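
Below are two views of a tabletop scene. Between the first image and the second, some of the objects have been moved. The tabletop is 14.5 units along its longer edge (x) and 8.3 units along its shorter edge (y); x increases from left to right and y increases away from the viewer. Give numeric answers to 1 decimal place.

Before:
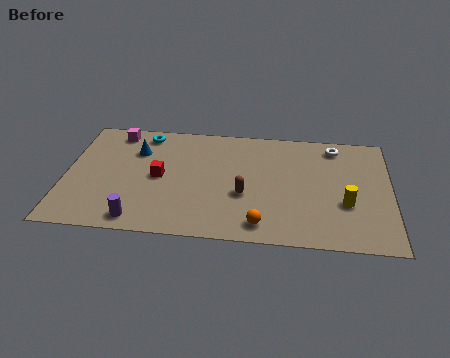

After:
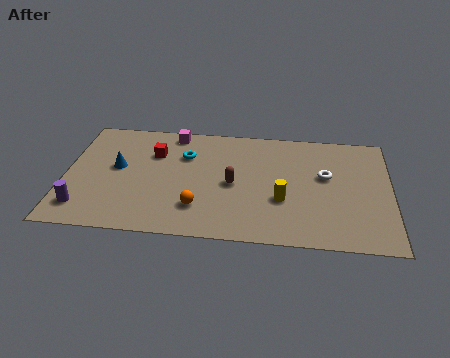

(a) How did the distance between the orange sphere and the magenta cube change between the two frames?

-3.5

Before: roughly 9.0 units apart; after: 5.5. That's 3.5 units closer together.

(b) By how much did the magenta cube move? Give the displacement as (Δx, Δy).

(2.6, 0.2)

The magenta cube was at about (2.1, 7.2) and moved to about (4.7, 7.4).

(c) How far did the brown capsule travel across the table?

0.9

The brown capsule moved from about (8.0, 3.2) to (7.5, 3.9), a distance of √(0.5² + 0.7²) ≈ 0.9.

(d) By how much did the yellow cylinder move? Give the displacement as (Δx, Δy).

(-2.8, 0.0)

From the two frames, the yellow cylinder sits at roughly (12.5, 3.0) before and (9.7, 3.0) after.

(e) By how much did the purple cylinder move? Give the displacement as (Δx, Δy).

(-2.5, 0.6)

The purple cylinder started near (3.4, 1.0) and ended near (0.9, 1.6).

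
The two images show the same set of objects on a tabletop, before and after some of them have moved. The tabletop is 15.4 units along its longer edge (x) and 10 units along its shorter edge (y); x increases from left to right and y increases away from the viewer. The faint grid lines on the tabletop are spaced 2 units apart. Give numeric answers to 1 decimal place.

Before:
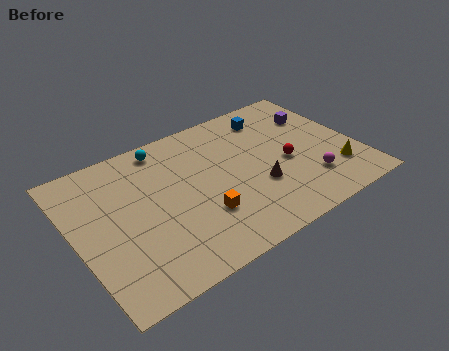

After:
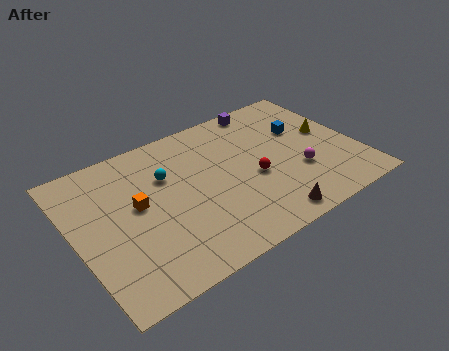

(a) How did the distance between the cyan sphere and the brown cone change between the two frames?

+0.4

Before: roughly 6.8 units apart; after: 7.2. That's 0.4 units further apart.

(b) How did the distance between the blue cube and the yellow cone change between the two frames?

-4.6

Before: roughly 6.2 units apart; after: 1.6. That's 4.6 units closer together.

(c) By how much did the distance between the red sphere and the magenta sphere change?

+0.4

They were about 2.1 units apart before and 2.5 after — 0.4 units further apart.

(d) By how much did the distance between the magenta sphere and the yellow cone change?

+1.5

The distance was about 1.5 in the first image and 3.0 in the second, so they moved 1.5 units further apart.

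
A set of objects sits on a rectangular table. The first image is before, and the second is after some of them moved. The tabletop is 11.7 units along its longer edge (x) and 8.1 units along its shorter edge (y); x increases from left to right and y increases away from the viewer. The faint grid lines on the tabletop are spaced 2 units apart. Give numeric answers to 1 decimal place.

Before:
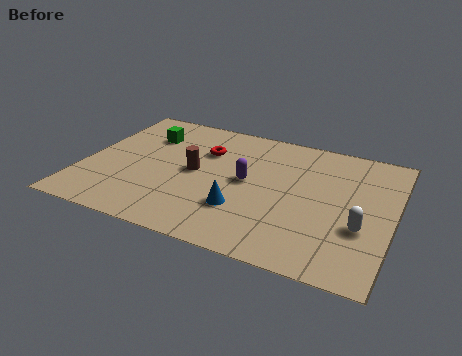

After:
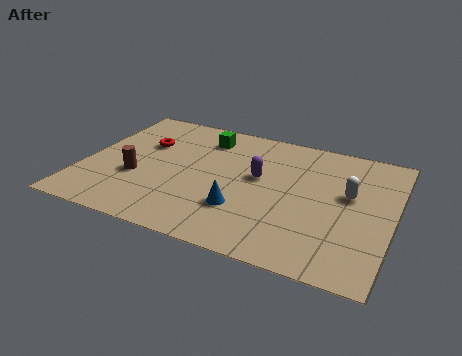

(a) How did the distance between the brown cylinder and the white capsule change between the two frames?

+1.6

Before: roughly 6.5 units apart; after: 8.1. That's 1.6 units further apart.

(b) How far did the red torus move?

2.3

The red torus was near (4.4, 5.6) before and (2.1, 5.3) after, so it travelled √(2.3² + 0.3²) ≈ 2.3 units.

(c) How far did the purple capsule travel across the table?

0.6

The purple capsule moved from about (6.2, 4.2) to (6.6, 4.6), a distance of √(0.4² + 0.4²) ≈ 0.6.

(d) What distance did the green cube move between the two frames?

2.3

The green cube moved from about (2.1, 5.9) to (4.3, 6.5), a distance of √(2.2² + 0.6²) ≈ 2.3.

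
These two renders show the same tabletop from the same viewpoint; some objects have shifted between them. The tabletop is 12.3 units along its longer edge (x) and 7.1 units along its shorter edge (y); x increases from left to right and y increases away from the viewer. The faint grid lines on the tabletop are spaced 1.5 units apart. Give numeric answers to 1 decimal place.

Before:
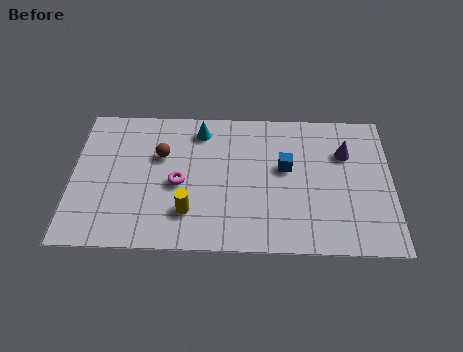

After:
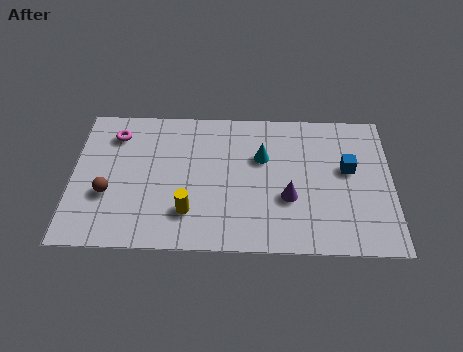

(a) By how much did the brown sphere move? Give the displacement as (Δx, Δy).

(-2.0, -2.0)

The brown sphere started near (3.4, 4.6) and ended near (1.4, 2.6).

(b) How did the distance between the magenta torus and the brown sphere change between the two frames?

+1.4

The distance was about 1.6 in the first image and 3.0 in the second, so they moved 1.4 units further apart.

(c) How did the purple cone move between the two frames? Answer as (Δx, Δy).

(-2.2, -2.3)

The purple cone started near (10.5, 4.9) and ended near (8.3, 2.6).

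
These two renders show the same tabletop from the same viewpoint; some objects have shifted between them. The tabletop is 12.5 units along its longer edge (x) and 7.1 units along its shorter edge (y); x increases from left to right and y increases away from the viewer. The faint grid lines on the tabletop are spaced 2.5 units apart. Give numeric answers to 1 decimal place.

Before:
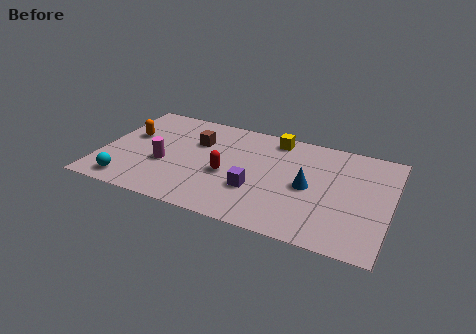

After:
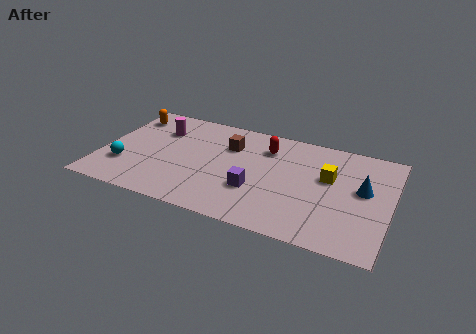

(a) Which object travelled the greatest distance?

the yellow cube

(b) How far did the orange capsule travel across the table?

1.4

From (1.1, 4.3) to (0.8, 5.7), the orange capsule covered √(0.3² + 1.4²) ≈ 1.4 units.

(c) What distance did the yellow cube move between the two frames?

3.1

The yellow cube moved from about (7.3, 6.2) to (9.8, 4.3), a distance of √(2.5² + 1.9²) ≈ 3.1.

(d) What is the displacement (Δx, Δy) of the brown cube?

(1.4, 0.2)

The brown cube was at about (4.0, 4.8) and moved to about (5.4, 5.0).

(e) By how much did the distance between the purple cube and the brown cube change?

-0.7

They were about 3.7 units apart before and 3.0 after — 0.7 units closer together.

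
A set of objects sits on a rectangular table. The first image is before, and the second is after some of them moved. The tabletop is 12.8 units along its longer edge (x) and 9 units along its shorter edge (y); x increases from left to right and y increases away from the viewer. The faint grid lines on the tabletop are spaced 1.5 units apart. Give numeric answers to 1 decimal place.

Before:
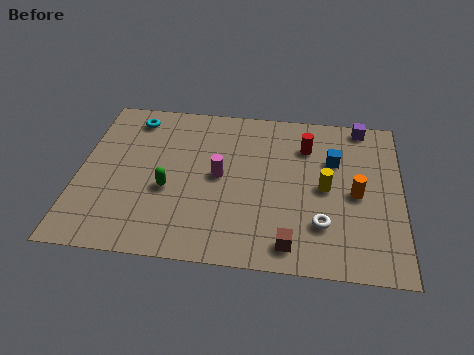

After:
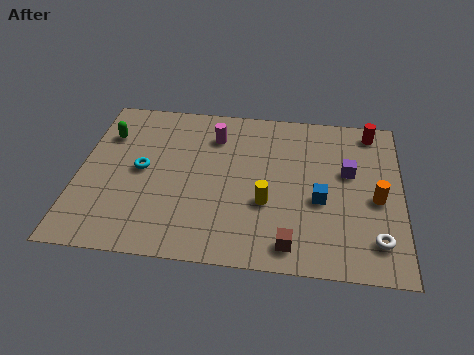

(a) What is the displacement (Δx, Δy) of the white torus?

(2.1, -0.6)

The white torus was at about (9.7, 2.4) and moved to about (11.8, 1.8).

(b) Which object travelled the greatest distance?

the green capsule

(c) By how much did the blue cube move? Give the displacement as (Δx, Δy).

(-0.5, -2.3)

The blue cube started near (10.1, 6.0) and ended near (9.6, 3.7).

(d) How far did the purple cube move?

2.8

The purple cube moved from about (11.2, 8.2) to (10.7, 5.4), a distance of √(0.5² + 2.8²) ≈ 2.8.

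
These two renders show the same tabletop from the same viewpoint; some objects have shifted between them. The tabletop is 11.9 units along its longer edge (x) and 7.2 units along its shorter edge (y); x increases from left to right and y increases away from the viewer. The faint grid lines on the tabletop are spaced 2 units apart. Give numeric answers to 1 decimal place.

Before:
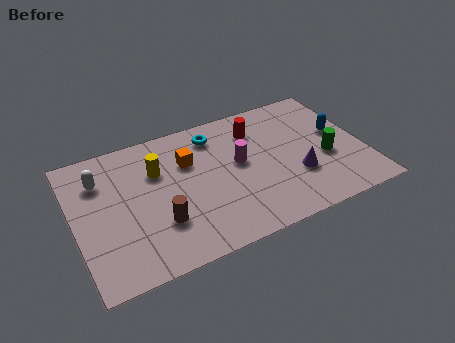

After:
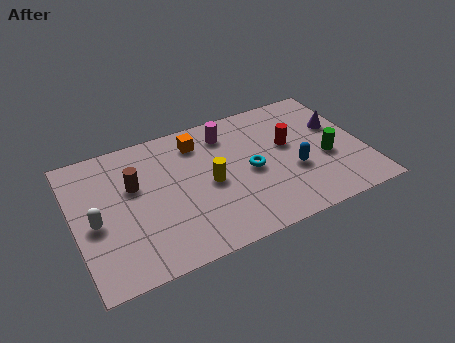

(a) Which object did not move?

the green cylinder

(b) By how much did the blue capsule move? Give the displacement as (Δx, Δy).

(-2.1, -1.4)

The blue capsule was at about (11.0, 4.1) and moved to about (8.9, 2.7).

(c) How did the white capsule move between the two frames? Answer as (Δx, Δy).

(-0.4, -2.1)

From the two frames, the white capsule sits at roughly (1.2, 5.3) before and (0.8, 3.2) after.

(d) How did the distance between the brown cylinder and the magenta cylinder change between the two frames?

+0.3

Before: roughly 3.9 units apart; after: 4.2. That's 0.3 units further apart.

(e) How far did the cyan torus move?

2.8

The cyan torus moved from about (6.0, 5.9) to (7.2, 3.4), a distance of √(1.2² + 2.5²) ≈ 2.8.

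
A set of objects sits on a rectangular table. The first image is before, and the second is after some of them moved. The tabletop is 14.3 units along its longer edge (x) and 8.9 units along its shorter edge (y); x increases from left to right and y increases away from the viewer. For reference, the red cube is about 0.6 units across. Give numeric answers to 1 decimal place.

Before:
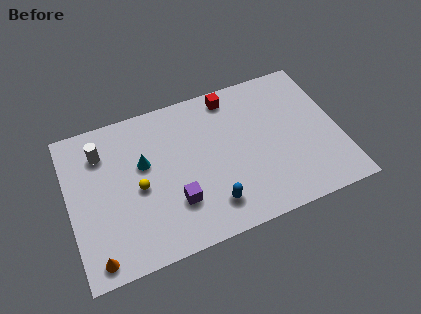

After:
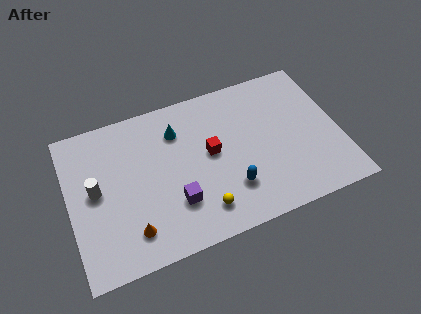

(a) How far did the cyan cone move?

2.3

From (4.0, 5.4) to (5.9, 6.7), the cyan cone covered √(1.9² + 1.3²) ≈ 2.3 units.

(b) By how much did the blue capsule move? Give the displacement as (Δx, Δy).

(1.1, 0.6)

The blue capsule started near (7.2, 1.8) and ended near (8.3, 2.4).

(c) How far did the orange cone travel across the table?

2.1

The orange cone moved from about (1.1, 1.0) to (3.0, 1.8), a distance of √(1.9² + 0.8²) ≈ 2.1.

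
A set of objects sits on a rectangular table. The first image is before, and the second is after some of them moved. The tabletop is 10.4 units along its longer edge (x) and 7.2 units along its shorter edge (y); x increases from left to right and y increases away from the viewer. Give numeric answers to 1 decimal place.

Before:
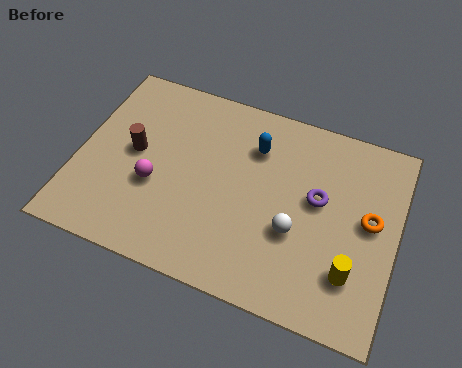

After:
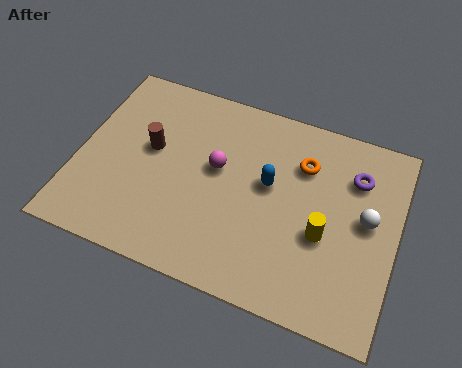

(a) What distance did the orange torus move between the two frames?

2.6

The orange torus moved from about (9.5, 3.9) to (7.2, 5.2), a distance of √(2.3² + 1.3²) ≈ 2.6.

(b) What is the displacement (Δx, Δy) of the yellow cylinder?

(-1.0, 1.0)

The yellow cylinder was at about (9.1, 1.9) and moved to about (8.1, 2.9).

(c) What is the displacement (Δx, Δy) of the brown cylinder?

(0.5, 0.3)

From the two frames, the brown cylinder sits at roughly (1.8, 3.8) before and (2.3, 4.1) after.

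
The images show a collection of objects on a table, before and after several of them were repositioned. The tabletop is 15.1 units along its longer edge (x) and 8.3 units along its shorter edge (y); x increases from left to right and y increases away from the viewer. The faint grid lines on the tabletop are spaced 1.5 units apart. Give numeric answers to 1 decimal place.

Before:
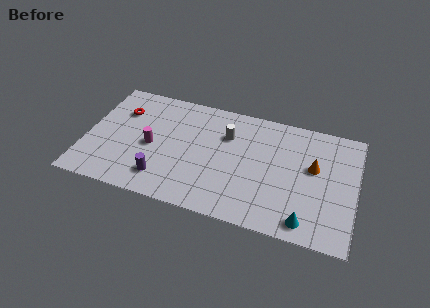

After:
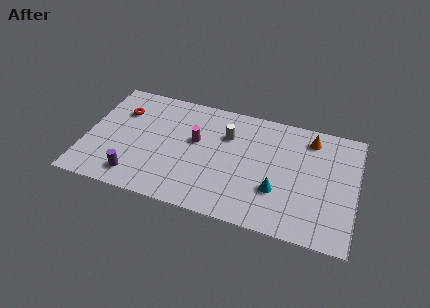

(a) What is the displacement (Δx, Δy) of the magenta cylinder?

(2.4, 1.1)

The magenta cylinder was at about (3.7, 3.8) and moved to about (6.1, 4.9).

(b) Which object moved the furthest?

the magenta cylinder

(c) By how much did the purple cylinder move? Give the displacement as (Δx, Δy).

(-1.5, -0.3)

The purple cylinder started near (4.5, 1.7) and ended near (3.0, 1.4).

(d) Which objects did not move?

the white cylinder and the red torus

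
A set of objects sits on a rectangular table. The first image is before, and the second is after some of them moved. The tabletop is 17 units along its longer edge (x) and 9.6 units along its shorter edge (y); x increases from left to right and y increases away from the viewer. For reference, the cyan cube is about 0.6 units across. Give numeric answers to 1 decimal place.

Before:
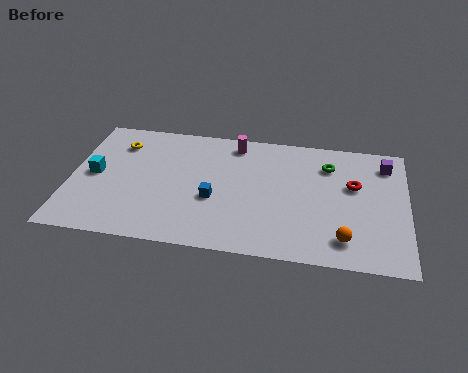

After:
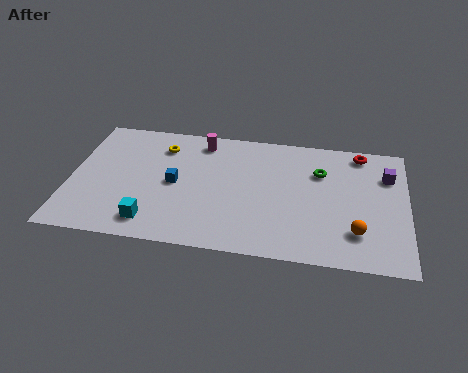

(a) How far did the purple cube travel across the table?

0.9

The purple cube moved from about (15.9, 7.8) to (16.0, 6.9), a distance of √(0.1² + 0.9²) ≈ 0.9.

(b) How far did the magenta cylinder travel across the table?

1.7

The magenta cylinder moved from about (8.2, 8.3) to (6.5, 8.2), a distance of √(1.7² + 0.1²) ≈ 1.7.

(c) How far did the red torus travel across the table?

2.6

The red torus moved from about (14.3, 5.9) to (14.6, 8.5), a distance of √(0.3² + 2.6²) ≈ 2.6.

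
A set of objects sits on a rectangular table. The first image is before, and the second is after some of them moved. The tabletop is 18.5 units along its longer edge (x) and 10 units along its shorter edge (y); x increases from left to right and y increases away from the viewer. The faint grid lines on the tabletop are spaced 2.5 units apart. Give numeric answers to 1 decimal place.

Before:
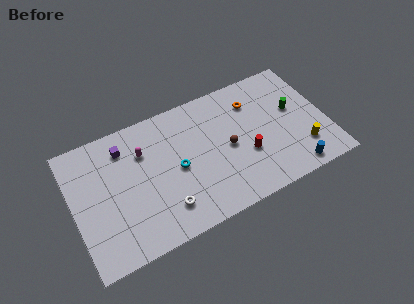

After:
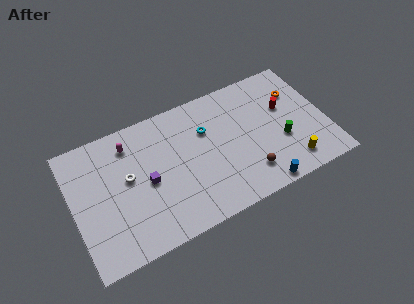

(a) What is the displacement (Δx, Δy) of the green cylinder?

(-1.2, -2.1)

The green cylinder started near (16.3, 5.8) and ended near (15.1, 3.7).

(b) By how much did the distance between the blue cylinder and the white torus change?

+0.9

The distance was about 9.4 in the first image and 10.3 in the second, so they moved 0.9 units further apart.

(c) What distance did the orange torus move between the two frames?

3.2

The orange torus moved from about (13.5, 7.6) to (16.7, 7.1), a distance of √(3.2² + 0.5²) ≈ 3.2.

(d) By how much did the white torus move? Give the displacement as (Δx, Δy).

(-2.3, 3.4)

From the two frames, the white torus sits at roughly (6.3, 2.2) before and (4.0, 5.6) after.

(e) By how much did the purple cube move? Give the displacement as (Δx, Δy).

(1.3, -3.3)

From the two frames, the purple cube sits at roughly (4.0, 8.0) before and (5.3, 4.7) after.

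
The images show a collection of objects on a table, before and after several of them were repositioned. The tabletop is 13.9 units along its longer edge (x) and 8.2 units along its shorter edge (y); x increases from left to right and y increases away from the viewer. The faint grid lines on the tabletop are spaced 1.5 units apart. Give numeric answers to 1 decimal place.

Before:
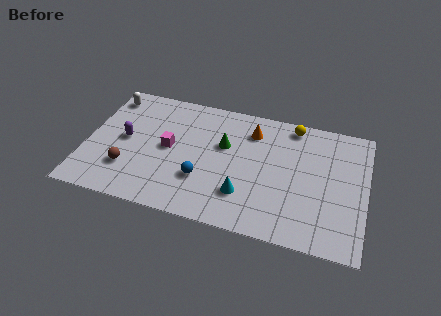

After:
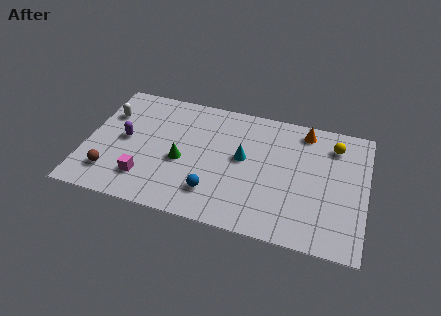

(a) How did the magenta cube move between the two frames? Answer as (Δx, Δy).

(-1.0, -2.3)

The magenta cube was at about (4.1, 4.2) and moved to about (3.1, 1.9).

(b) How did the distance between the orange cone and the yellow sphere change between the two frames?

-0.6

The distance was about 2.2 in the first image and 1.6 in the second, so they moved 0.6 units closer together.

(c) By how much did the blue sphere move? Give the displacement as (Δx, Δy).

(0.6, -0.7)

The blue sphere started near (5.9, 2.6) and ended near (6.5, 1.9).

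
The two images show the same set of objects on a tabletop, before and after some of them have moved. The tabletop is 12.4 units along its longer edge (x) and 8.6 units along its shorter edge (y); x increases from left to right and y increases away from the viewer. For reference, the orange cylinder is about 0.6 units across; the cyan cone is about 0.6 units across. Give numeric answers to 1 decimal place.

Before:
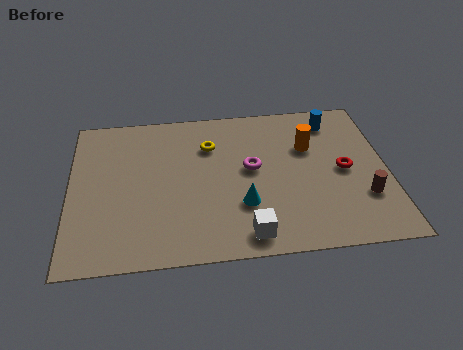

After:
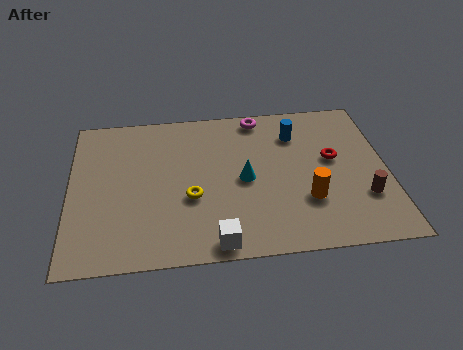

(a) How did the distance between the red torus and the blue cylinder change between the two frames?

-0.8

Before: roughly 2.9 units apart; after: 2.1. That's 0.8 units closer together.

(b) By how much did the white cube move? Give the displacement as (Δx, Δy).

(-1.2, -0.3)

From the two frames, the white cube sits at roughly (6.8, 1.1) before and (5.6, 0.8) after.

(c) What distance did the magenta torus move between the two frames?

3.0

The magenta torus moved from about (7.1, 4.7) to (7.5, 7.7), a distance of √(0.4² + 3.0²) ≈ 3.0.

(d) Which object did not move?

the brown cylinder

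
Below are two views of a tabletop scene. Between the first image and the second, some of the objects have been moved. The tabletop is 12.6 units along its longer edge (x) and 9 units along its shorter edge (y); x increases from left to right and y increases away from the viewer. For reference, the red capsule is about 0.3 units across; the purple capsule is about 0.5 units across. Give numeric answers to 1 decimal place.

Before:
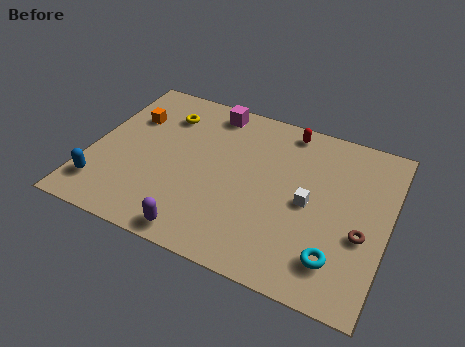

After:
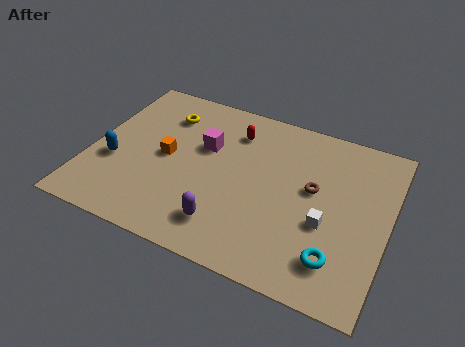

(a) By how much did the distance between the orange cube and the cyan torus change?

-2.3

The distance was about 10.2 in the first image and 7.9 in the second, so they moved 2.3 units closer together.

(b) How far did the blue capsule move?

1.6

The blue capsule moved from about (0.8, 1.8) to (1.1, 3.4), a distance of √(0.3² + 1.6²) ≈ 1.6.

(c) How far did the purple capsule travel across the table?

1.3

From (5.1, 0.9) to (6.1, 1.8), the purple capsule covered √(1.0² + 0.9²) ≈ 1.3 units.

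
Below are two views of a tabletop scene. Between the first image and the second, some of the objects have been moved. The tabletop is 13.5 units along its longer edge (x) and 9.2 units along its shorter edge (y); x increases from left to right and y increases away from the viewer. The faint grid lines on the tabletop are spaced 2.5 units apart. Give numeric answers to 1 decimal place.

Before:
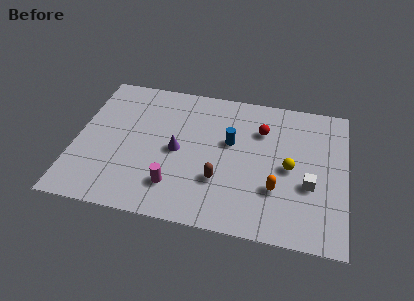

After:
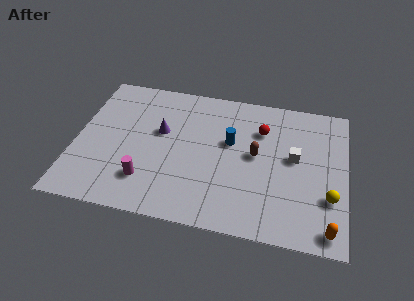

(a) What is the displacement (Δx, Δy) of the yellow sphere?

(2.0, -1.5)

The yellow sphere started near (10.7, 4.4) and ended near (12.7, 2.9).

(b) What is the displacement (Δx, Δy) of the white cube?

(-0.8, 1.6)

The white cube started near (11.7, 3.5) and ended near (10.9, 5.1).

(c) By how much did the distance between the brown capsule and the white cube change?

-2.5

Before: roughly 4.4 units apart; after: 1.9. That's 2.5 units closer together.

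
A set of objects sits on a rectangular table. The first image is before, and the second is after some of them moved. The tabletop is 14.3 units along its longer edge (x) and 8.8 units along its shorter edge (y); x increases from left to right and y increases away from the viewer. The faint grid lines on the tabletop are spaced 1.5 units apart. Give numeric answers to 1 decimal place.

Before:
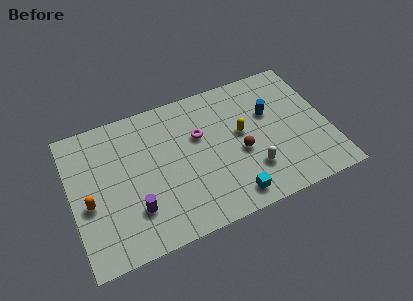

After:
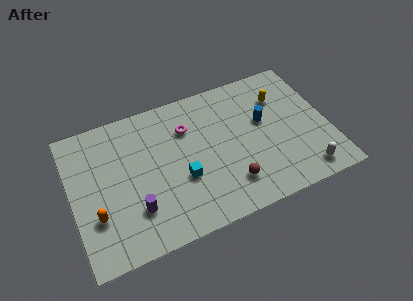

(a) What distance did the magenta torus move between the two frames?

0.9

From (7.2, 5.6) to (6.6, 6.3), the magenta torus covered √(0.6² + 0.7²) ≈ 0.9 units.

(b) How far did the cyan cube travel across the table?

3.3

From (8.5, 1.2) to (6.0, 3.3), the cyan cube covered √(2.5² + 2.1²) ≈ 3.3 units.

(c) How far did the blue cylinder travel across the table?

0.6

From (11.2, 5.6) to (10.8, 5.2), the blue cylinder covered √(0.4² + 0.4²) ≈ 0.6 units.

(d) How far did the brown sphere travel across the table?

1.9

The brown sphere moved from about (9.3, 3.7) to (8.5, 2.0), a distance of √(0.8² + 1.7²) ≈ 1.9.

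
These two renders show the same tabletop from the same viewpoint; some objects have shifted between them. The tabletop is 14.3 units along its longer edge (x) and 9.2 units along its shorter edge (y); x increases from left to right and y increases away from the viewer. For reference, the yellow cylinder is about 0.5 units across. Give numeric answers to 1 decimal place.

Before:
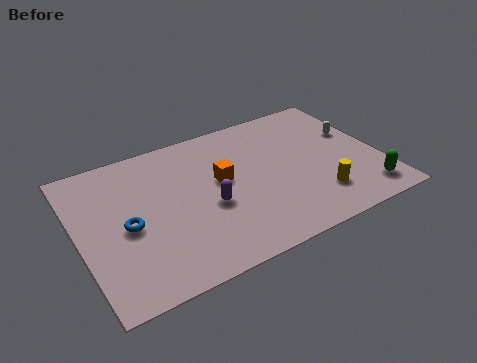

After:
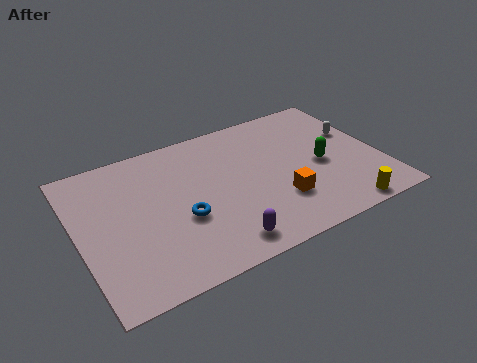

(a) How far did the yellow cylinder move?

1.7

The yellow cylinder was near (11.0, 2.2) before and (11.9, 0.8) after, so it travelled √(0.9² + 1.4²) ≈ 1.7 units.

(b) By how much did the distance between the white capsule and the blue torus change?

-2.4

The distance was about 11.3 in the first image and 8.9 in the second, so they moved 2.4 units closer together.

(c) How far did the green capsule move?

3.2

The green capsule was near (13.2, 1.5) before and (11.5, 4.2) after, so it travelled √(1.7² + 2.7²) ≈ 3.2 units.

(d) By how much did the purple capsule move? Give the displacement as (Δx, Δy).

(0.2, -2.5)

The purple capsule started near (6.0, 3.8) and ended near (6.2, 1.3).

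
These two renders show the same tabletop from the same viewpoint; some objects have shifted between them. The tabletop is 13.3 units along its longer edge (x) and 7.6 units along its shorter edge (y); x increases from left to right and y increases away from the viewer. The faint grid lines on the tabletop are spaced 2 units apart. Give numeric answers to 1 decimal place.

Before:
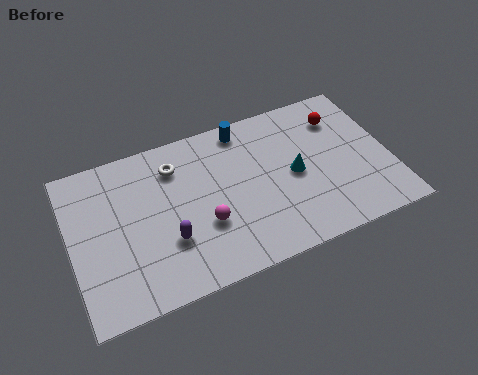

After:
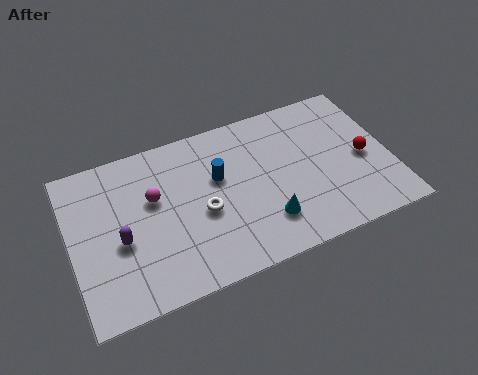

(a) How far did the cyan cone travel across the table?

2.3

The cyan cone moved from about (9.3, 3.7) to (7.9, 1.9), a distance of √(1.4² + 1.8²) ≈ 2.3.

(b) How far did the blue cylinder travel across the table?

2.4

The blue cylinder was near (7.5, 6.7) before and (6.2, 4.7) after, so it travelled √(1.3² + 2.0²) ≈ 2.4 units.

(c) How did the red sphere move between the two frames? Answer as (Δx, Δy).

(0.7, -2.3)

The red sphere was at about (11.5, 5.8) and moved to about (12.2, 3.5).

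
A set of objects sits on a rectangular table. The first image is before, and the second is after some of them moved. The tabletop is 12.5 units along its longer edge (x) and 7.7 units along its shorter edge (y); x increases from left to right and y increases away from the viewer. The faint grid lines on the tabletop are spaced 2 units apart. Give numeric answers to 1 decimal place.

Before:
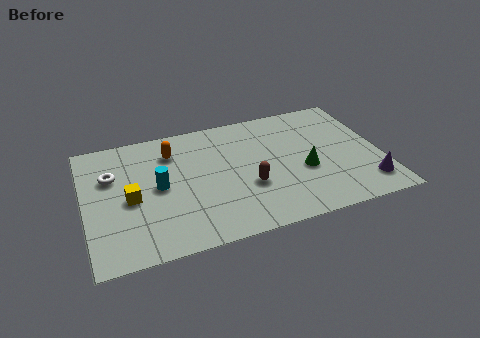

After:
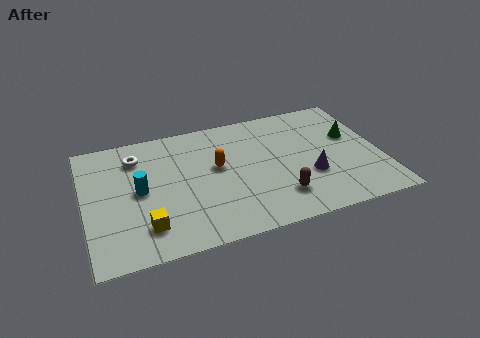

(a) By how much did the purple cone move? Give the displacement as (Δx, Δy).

(-2.3, 1.2)

From the two frames, the purple cone sits at roughly (11.7, 1.5) before and (9.4, 2.7) after.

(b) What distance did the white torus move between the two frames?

1.4

The white torus was near (1.2, 5.1) before and (2.3, 6.0) after, so it travelled √(1.1² + 0.9²) ≈ 1.4 units.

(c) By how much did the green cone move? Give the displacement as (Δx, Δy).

(2.2, 1.6)

The green cone was at about (9.2, 3.1) and moved to about (11.4, 4.7).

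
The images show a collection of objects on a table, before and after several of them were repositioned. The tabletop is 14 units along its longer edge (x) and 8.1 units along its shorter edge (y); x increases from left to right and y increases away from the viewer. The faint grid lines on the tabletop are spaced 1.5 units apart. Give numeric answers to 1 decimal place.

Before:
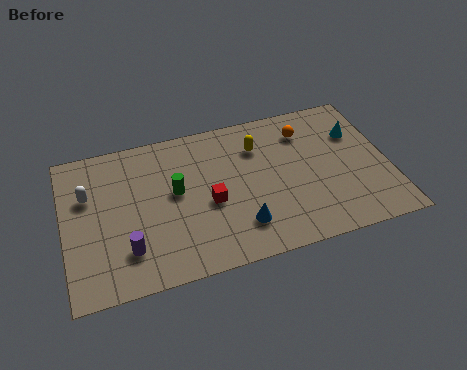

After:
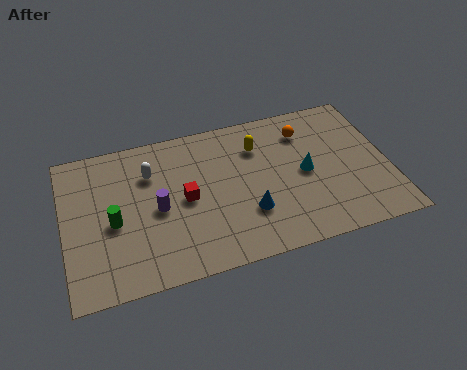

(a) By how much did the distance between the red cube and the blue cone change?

+1.0

The distance was about 2.0 in the first image and 3.0 in the second, so they moved 1.0 units further apart.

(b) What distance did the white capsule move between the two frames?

2.7

The white capsule moved from about (1.1, 5.3) to (3.8, 5.8), a distance of √(2.7² + 0.5²) ≈ 2.7.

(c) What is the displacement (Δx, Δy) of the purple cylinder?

(1.4, 1.8)

From the two frames, the purple cylinder sits at roughly (2.6, 2.0) before and (4.0, 3.8) after.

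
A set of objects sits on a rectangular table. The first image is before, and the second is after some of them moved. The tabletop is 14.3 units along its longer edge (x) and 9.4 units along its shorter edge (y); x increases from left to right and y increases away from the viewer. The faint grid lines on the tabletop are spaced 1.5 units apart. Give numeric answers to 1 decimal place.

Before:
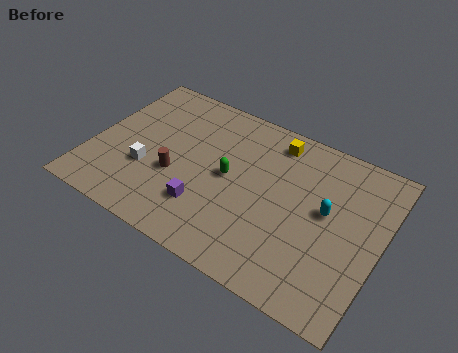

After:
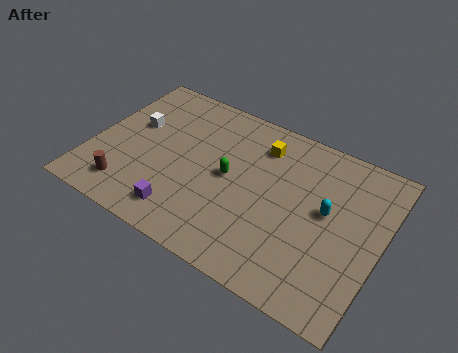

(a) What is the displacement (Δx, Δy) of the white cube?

(-1.1, 2.4)

The white cube was at about (2.9, 3.3) and moved to about (1.8, 5.7).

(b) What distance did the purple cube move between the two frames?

1.3

The purple cube was near (6.0, 2.5) before and (5.0, 1.6) after, so it travelled √(1.0² + 0.9²) ≈ 1.3 units.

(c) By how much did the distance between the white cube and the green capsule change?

+0.9

They were about 4.2 units apart before and 5.1 after — 0.9 units further apart.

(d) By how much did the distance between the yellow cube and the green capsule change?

-0.8

Before: roughly 3.7 units apart; after: 2.9. That's 0.8 units closer together.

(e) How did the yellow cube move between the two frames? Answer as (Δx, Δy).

(-0.6, -0.6)

From the two frames, the yellow cube sits at roughly (8.6, 8.0) before and (8.0, 7.4) after.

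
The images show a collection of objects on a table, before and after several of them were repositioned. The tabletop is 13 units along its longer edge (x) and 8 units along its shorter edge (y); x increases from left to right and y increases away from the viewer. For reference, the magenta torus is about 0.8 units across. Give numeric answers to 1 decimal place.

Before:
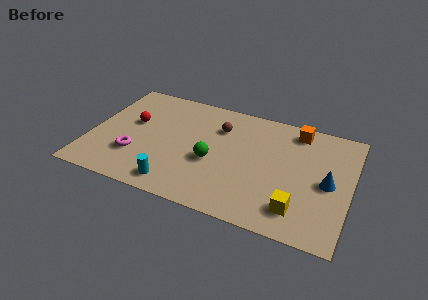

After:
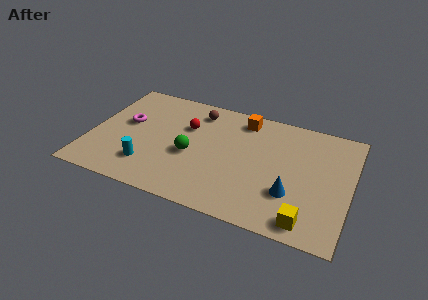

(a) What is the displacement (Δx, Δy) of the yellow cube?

(0.5, -0.6)

From the two frames, the yellow cube sits at roughly (10.6, 1.6) before and (11.1, 1.0) after.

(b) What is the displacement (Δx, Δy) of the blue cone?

(-1.7, -1.3)

The blue cone started near (11.9, 3.8) and ended near (10.2, 2.5).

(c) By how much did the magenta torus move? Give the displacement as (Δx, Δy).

(-0.7, 2.2)

The magenta torus was at about (2.4, 2.4) and moved to about (1.7, 4.6).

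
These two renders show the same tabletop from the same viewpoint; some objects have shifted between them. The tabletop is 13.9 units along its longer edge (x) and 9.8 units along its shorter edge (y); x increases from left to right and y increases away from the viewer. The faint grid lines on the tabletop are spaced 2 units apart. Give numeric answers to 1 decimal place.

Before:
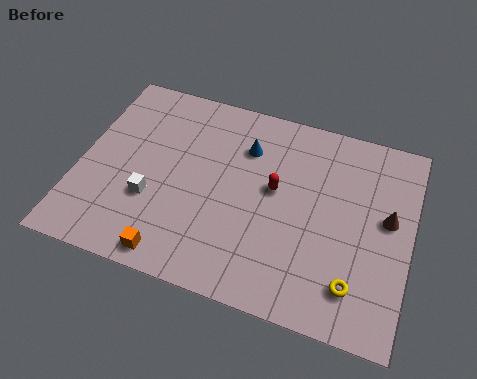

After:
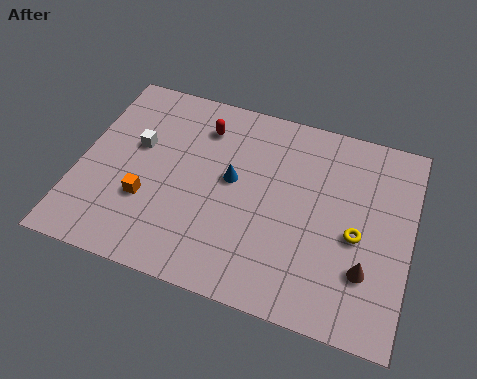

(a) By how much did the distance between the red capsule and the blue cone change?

+0.5

The distance was about 2.2 in the first image and 2.7 in the second, so they moved 0.5 units further apart.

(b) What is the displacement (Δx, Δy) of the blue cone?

(-0.4, -1.8)

The blue cone was at about (6.8, 7.2) and moved to about (6.4, 5.4).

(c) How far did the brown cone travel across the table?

2.8

The brown cone moved from about (12.9, 5.5) to (12.2, 2.8), a distance of √(0.7² + 2.7²) ≈ 2.8.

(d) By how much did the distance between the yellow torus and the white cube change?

+0.8

Before: roughly 8.7 units apart; after: 9.5. That's 0.8 units further apart.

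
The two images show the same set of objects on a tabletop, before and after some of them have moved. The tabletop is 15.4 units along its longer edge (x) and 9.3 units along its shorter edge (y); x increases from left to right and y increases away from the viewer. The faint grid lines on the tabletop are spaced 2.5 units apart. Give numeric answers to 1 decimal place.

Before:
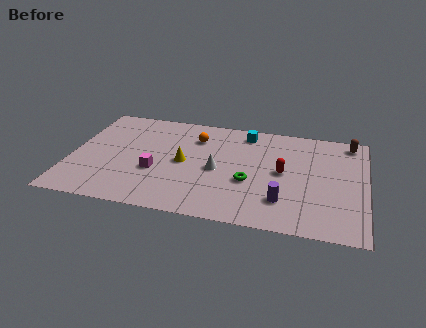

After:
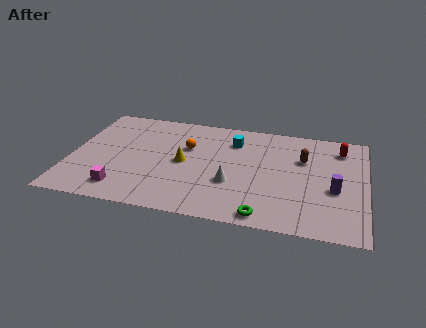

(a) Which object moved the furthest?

the red capsule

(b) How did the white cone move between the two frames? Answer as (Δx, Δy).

(0.8, -1.0)

From the two frames, the white cone sits at roughly (7.7, 4.3) before and (8.5, 3.3) after.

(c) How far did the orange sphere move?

1.1

From (6.4, 7.0) to (6.0, 6.0), the orange sphere covered √(0.4² + 1.0²) ≈ 1.1 units.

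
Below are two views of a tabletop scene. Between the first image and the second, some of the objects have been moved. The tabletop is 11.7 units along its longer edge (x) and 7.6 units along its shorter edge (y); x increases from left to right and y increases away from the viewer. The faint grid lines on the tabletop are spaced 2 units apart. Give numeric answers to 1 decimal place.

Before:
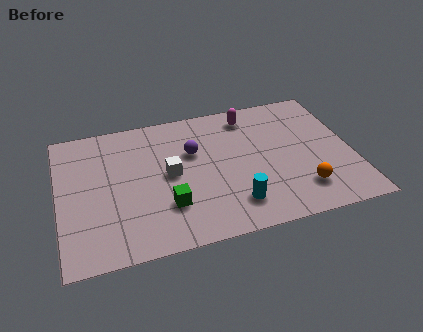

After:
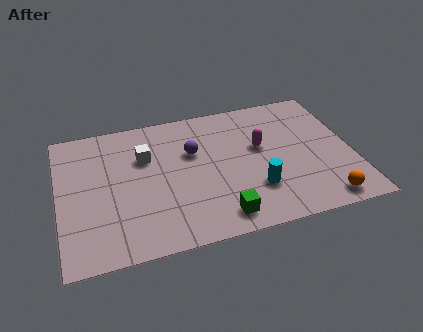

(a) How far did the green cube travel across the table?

2.3

The green cube moved from about (4.2, 2.2) to (6.2, 1.1), a distance of √(2.0² + 1.1²) ≈ 2.3.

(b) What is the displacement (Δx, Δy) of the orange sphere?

(0.8, -0.8)

The orange sphere was at about (9.5, 1.7) and moved to about (10.3, 0.9).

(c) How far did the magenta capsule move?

1.9

The magenta capsule was near (7.8, 6.4) before and (8.1, 4.5) after, so it travelled √(0.3² + 1.9²) ≈ 1.9 units.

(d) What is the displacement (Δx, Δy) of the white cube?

(-0.9, 1.2)

From the two frames, the white cube sits at roughly (4.4, 3.9) before and (3.5, 5.1) after.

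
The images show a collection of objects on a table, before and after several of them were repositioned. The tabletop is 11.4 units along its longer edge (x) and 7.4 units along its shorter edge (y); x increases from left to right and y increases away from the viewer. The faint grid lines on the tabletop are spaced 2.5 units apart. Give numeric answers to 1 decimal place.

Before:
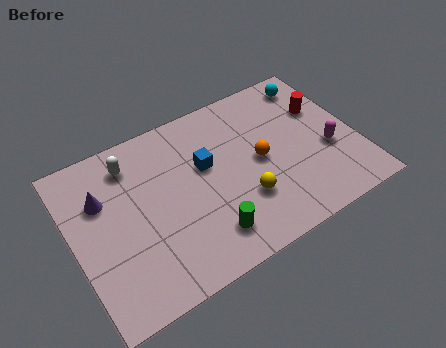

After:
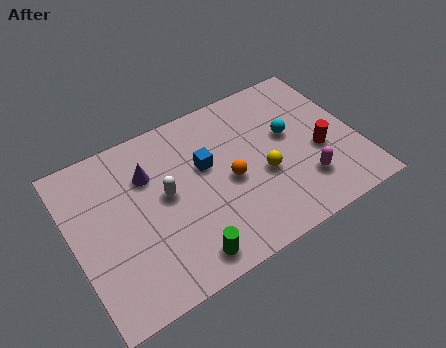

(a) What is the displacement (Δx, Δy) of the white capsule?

(1.1, -2.0)

The white capsule was at about (2.6, 6.0) and moved to about (3.7, 4.0).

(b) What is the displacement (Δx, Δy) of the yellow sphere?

(0.9, 0.7)

The yellow sphere was at about (6.6, 2.3) and moved to about (7.5, 3.0).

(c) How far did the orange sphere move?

1.3

The orange sphere was near (7.5, 3.7) before and (6.2, 3.4) after, so it travelled √(1.3² + 0.3²) ≈ 1.3 units.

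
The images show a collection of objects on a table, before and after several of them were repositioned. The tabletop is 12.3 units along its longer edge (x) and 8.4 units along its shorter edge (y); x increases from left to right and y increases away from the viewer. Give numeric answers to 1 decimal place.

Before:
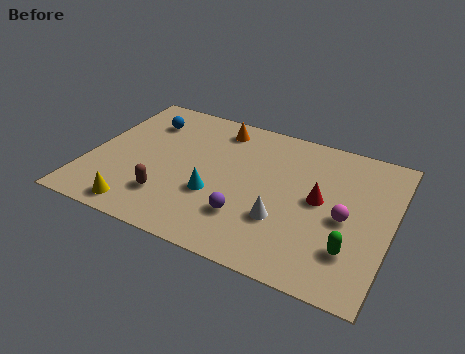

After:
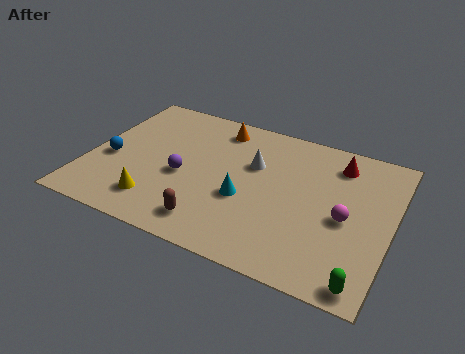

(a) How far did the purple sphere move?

3.1

The purple sphere moved from about (6.7, 2.3) to (3.9, 3.6), a distance of √(2.8² + 1.3²) ≈ 3.1.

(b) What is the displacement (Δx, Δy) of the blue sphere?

(-1.0, -2.9)

The blue sphere started near (1.9, 6.4) and ended near (0.9, 3.5).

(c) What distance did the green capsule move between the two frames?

1.5

From (10.9, 2.2) to (11.5, 0.8), the green capsule covered √(0.6² + 1.4²) ≈ 1.5 units.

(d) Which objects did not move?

the magenta sphere and the orange cone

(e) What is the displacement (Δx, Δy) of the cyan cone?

(1.2, 0.3)

The cyan cone started near (5.3, 3.0) and ended near (6.5, 3.3).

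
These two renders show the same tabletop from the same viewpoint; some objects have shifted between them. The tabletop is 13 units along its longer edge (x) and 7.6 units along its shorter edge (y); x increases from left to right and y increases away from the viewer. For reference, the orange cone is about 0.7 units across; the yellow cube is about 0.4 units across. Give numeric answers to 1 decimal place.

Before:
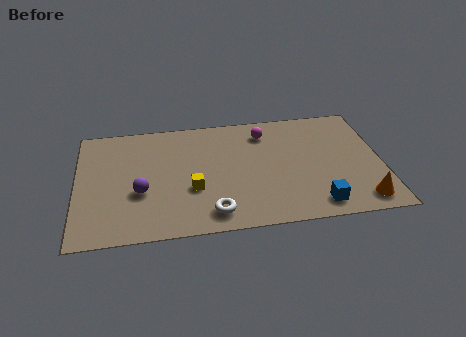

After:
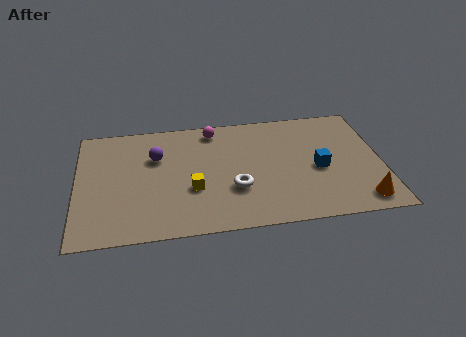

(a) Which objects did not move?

the yellow cube and the orange cone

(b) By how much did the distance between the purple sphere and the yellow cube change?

+0.5

The distance was about 2.2 in the first image and 2.7 in the second, so they moved 0.5 units further apart.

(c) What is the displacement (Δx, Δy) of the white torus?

(1.0, 1.4)

The white torus was at about (5.7, 1.2) and moved to about (6.7, 2.6).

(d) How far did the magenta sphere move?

2.3

From (8.1, 6.1) to (5.9, 6.6), the magenta sphere covered √(2.2² + 0.5²) ≈ 2.3 units.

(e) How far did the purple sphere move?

2.3

The purple sphere was near (2.7, 2.9) before and (3.4, 5.1) after, so it travelled √(0.7² + 2.2²) ≈ 2.3 units.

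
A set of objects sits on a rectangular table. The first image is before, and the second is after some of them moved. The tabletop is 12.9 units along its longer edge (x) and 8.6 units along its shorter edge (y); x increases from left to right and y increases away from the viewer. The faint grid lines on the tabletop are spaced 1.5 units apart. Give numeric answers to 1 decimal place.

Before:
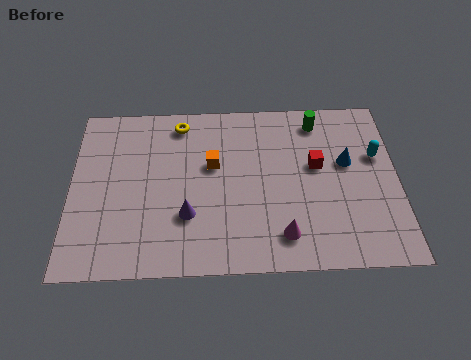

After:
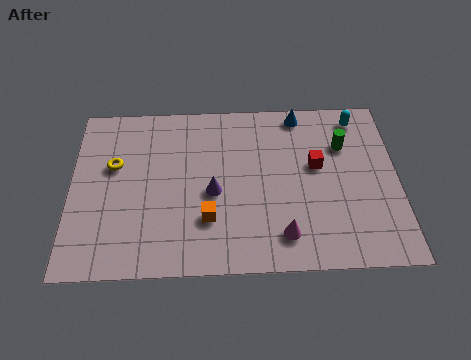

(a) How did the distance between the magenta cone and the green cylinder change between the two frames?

-0.8

The distance was about 5.9 in the first image and 5.1 in the second, so they moved 0.8 units closer together.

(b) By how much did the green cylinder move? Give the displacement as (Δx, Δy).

(1.0, -1.3)

From the two frames, the green cylinder sits at roughly (9.8, 7.3) before and (10.8, 6.0) after.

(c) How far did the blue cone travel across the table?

3.2

From (10.9, 5.1) to (9.1, 7.7), the blue cone covered √(1.8² + 2.6²) ≈ 3.2 units.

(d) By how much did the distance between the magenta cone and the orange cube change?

-1.5

They were about 4.5 units apart before and 3.0 after — 1.5 units closer together.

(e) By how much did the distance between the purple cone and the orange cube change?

-1.4

The distance was about 2.7 in the first image and 1.3 in the second, so they moved 1.4 units closer together.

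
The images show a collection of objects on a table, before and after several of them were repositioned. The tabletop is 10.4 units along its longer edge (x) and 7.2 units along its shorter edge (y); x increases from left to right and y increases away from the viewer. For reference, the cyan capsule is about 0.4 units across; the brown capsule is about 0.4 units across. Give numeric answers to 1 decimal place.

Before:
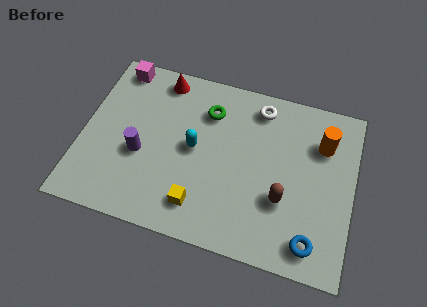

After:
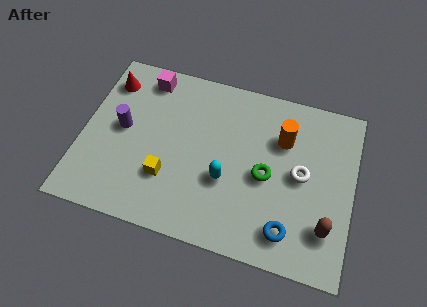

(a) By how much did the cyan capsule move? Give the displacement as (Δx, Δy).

(1.3, -1.0)

The cyan capsule started near (4.3, 3.7) and ended near (5.6, 2.7).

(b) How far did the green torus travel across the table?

3.2

The green torus was near (4.7, 5.4) before and (7.1, 3.3) after, so it travelled √(2.4² + 2.1²) ≈ 3.2 units.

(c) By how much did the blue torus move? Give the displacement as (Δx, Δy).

(-0.9, 0.2)

The blue torus was at about (9.0, 1.1) and moved to about (8.1, 1.3).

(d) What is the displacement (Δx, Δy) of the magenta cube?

(1.1, -0.2)

The magenta cube was at about (1.1, 6.4) and moved to about (2.2, 6.2).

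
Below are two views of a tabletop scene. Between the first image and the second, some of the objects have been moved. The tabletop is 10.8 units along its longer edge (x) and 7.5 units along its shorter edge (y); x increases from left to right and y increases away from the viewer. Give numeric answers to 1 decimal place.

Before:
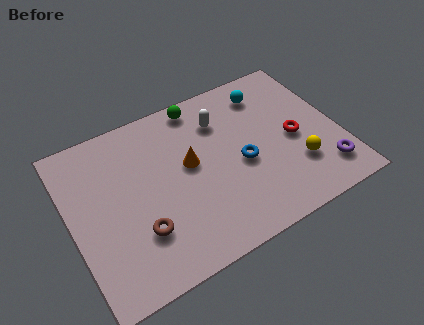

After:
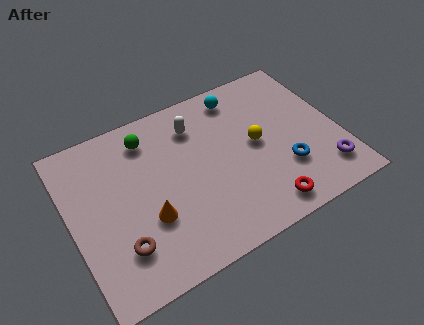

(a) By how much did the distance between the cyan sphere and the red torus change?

+2.7

Before: roughly 2.7 units apart; after: 5.4. That's 2.7 units further apart.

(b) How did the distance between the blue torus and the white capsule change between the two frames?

+2.3

The distance was about 2.4 in the first image and 4.7 in the second, so they moved 2.3 units further apart.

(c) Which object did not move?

the purple torus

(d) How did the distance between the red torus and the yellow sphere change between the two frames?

+1.6

They were about 1.3 units apart before and 2.9 after — 1.6 units further apart.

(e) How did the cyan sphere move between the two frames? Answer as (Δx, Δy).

(-1.1, 0.3)

The cyan sphere was at about (8.3, 6.1) and moved to about (7.2, 6.4).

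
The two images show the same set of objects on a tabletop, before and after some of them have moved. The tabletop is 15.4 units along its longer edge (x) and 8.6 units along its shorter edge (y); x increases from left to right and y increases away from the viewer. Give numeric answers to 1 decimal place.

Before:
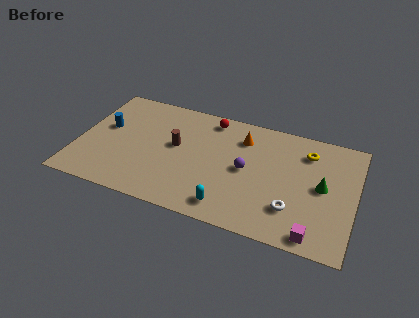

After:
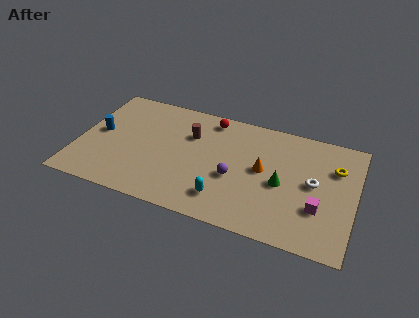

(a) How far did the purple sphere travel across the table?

1.0

The purple sphere moved from about (9.4, 4.3) to (8.8, 3.5), a distance of √(0.6² + 0.8²) ≈ 1.0.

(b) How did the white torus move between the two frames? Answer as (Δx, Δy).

(1.0, 2.2)

The white torus was at about (12.1, 2.3) and moved to about (13.1, 4.5).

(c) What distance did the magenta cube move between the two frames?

1.9

From (13.4, 0.9) to (13.5, 2.8), the magenta cube covered √(0.1² + 1.9²) ≈ 1.9 units.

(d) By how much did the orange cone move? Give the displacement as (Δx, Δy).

(1.3, -2.0)

The orange cone was at about (9.0, 6.6) and moved to about (10.3, 4.6).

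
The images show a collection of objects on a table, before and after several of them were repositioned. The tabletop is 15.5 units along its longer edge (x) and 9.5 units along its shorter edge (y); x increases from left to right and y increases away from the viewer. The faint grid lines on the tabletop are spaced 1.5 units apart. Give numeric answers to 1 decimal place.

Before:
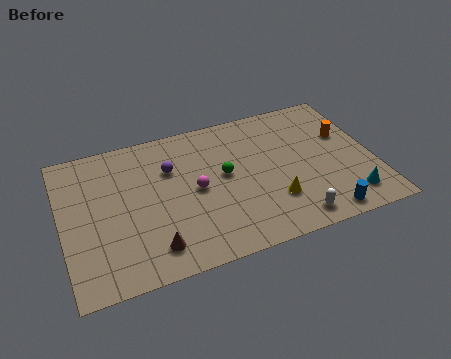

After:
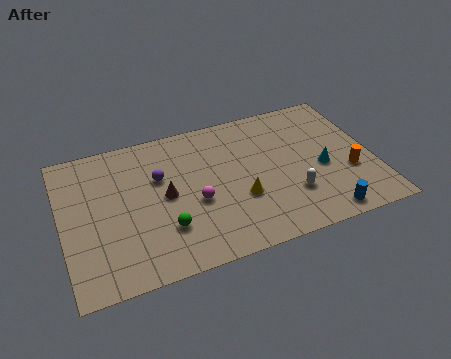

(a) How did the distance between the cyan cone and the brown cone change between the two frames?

-2.0

Before: roughly 9.8 units apart; after: 7.8. That's 2.0 units closer together.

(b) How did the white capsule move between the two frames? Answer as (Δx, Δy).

(0.1, 1.6)

The white capsule started near (11.1, 1.2) and ended near (11.2, 2.8).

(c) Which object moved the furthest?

the green sphere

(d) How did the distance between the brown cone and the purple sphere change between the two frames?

-3.7

They were about 5.0 units apart before and 1.3 after — 3.7 units closer together.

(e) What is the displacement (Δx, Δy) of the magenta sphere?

(-0.1, -0.8)

The magenta sphere was at about (6.6, 4.7) and moved to about (6.5, 3.9).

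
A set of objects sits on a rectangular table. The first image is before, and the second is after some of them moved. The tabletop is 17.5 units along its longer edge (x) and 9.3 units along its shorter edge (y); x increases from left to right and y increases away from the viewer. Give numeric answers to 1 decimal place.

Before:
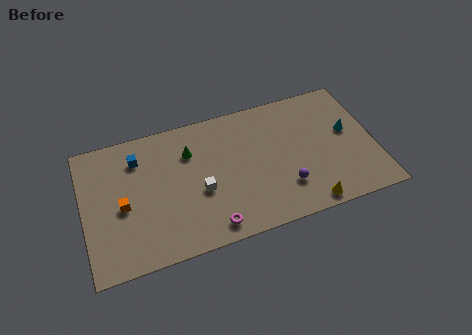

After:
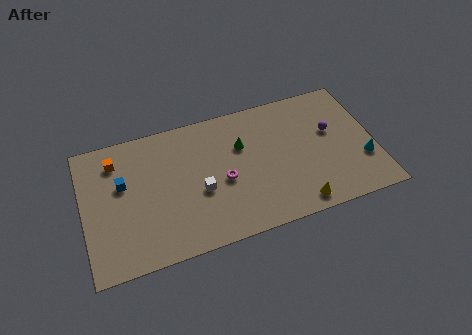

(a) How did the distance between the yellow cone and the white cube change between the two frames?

-0.6

They were about 6.8 units apart before and 6.2 after — 0.6 units closer together.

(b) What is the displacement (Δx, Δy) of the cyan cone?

(0.7, -2.3)

From the two frames, the cyan cone sits at roughly (16.0, 5.3) before and (16.7, 3.0) after.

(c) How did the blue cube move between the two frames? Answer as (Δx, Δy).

(-1.0, -1.5)

The blue cube was at about (3.4, 7.2) and moved to about (2.4, 5.7).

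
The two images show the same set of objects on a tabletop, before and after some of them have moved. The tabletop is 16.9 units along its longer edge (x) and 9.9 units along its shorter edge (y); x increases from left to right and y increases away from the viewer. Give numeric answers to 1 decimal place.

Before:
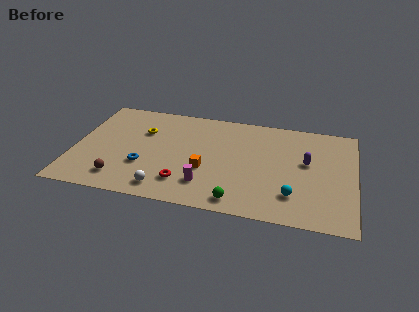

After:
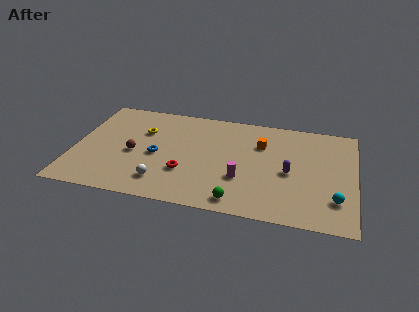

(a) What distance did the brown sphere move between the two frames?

2.7

The brown sphere moved from about (3.0, 1.8) to (3.6, 4.4), a distance of √(0.6² + 2.6²) ≈ 2.7.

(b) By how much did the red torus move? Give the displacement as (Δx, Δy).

(0.0, 1.0)

The red torus started near (6.8, 2.2) and ended near (6.8, 3.2).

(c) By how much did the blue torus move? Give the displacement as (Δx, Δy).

(0.7, 1.2)

The blue torus was at about (4.3, 3.3) and moved to about (5.0, 4.5).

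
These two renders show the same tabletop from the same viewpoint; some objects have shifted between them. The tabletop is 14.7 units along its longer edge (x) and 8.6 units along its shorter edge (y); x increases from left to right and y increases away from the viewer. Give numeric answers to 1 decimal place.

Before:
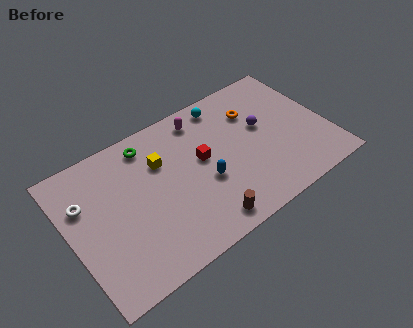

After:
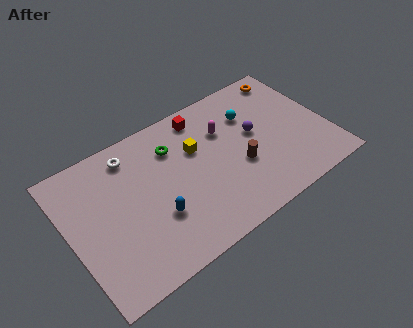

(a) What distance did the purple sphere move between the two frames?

0.5

From (11.2, 5.0) to (10.7, 4.8), the purple sphere covered √(0.5² + 0.2²) ≈ 0.5 units.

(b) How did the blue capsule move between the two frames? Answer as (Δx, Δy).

(-2.9, -0.5)

From the two frames, the blue capsule sits at roughly (7.5, 3.4) before and (4.6, 2.9) after.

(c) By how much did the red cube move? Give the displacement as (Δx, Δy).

(0.5, 2.6)

The red cube started near (7.6, 4.8) and ended near (8.1, 7.4).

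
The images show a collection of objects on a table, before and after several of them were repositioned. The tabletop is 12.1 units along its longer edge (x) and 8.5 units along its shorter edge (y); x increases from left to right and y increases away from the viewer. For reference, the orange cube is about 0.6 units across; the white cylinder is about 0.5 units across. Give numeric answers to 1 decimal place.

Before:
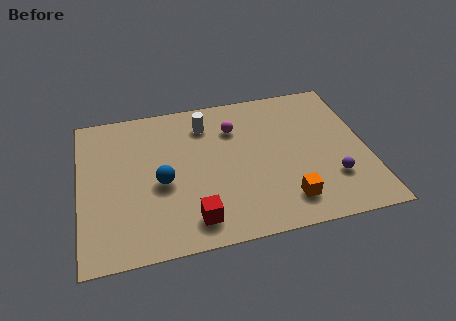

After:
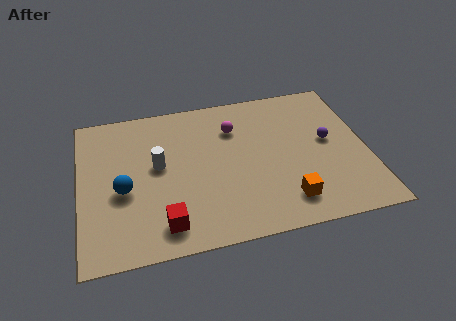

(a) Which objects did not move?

the orange cube and the magenta sphere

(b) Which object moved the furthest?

the white cylinder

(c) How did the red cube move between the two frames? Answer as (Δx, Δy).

(-1.2, 0.0)

From the two frames, the red cube sits at roughly (4.6, 1.4) before and (3.4, 1.4) after.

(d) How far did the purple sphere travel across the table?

2.2

From (10.5, 2.4) to (10.5, 4.6), the purple sphere covered √(0.0² + 2.2²) ≈ 2.2 units.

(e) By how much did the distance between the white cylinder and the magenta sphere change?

+2.3

Before: roughly 1.3 units apart; after: 3.6. That's 2.3 units further apart.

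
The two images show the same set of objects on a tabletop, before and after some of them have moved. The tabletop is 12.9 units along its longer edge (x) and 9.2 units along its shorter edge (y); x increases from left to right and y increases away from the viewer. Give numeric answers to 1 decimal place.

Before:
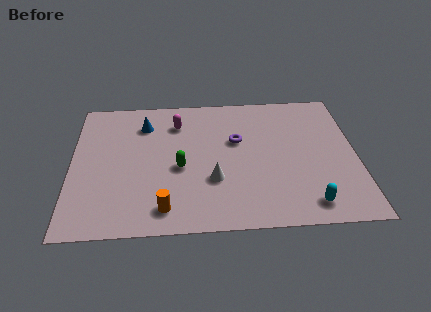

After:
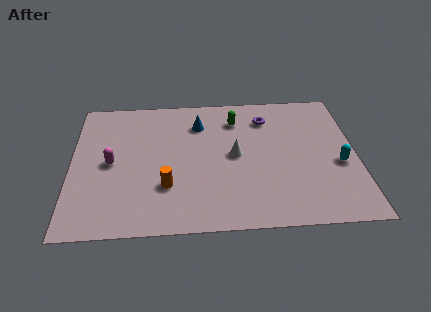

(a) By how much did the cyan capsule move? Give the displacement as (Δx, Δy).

(1.5, 2.5)

From the two frames, the cyan capsule sits at roughly (10.6, 1.3) before and (12.1, 3.8) after.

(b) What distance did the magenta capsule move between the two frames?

4.0

From (4.8, 7.1) to (1.8, 4.5), the magenta capsule covered √(3.0² + 2.6²) ≈ 4.0 units.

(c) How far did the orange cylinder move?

1.4

From (4.2, 1.4) to (4.3, 2.8), the orange cylinder covered √(0.1² + 1.4²) ≈ 1.4 units.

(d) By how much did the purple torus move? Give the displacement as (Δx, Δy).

(1.4, 1.5)

The purple torus started near (7.5, 5.7) and ended near (8.9, 7.2).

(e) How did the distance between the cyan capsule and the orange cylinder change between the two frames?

+1.5

They were about 6.4 units apart before and 7.9 after — 1.5 units further apart.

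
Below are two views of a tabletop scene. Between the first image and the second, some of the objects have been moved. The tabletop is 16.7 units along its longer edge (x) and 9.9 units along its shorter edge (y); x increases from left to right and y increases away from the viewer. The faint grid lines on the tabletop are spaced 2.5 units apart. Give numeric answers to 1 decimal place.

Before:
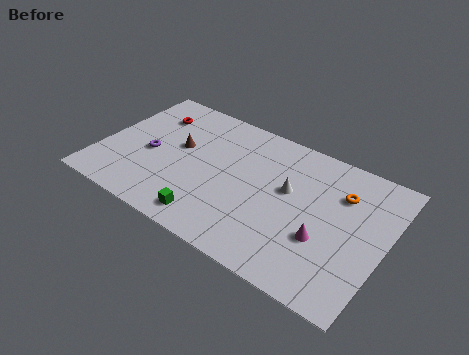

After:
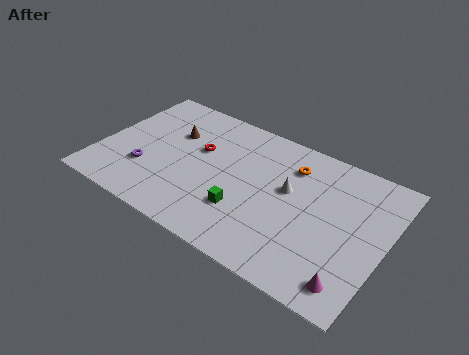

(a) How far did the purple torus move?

1.3

The purple torus was near (2.9, 4.4) before and (2.9, 3.1) after, so it travelled √(0.0² + 1.3²) ≈ 1.3 units.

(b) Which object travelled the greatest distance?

the red torus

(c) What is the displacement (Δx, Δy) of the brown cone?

(-0.5, 0.9)

From the two frames, the brown cone sits at roughly (4.4, 5.7) before and (3.9, 6.6) after.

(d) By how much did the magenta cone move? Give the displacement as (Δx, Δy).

(1.9, -2.0)

From the two frames, the magenta cone sits at roughly (13.4, 3.5) before and (15.3, 1.5) after.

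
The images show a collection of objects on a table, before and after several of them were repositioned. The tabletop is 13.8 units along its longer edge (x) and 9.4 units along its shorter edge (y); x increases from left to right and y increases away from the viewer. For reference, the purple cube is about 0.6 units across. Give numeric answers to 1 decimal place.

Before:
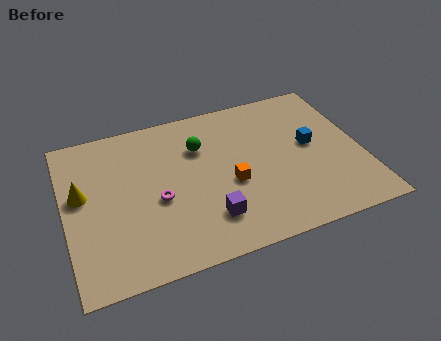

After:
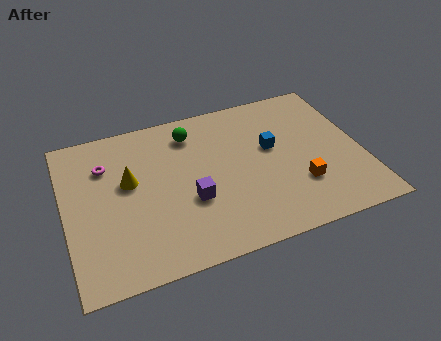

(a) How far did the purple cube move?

1.5

The purple cube was near (6.4, 2.2) before and (5.7, 3.5) after, so it travelled √(0.7² + 1.3²) ≈ 1.5 units.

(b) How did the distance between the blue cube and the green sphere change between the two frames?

-1.1

They were about 5.3 units apart before and 4.2 after — 1.1 units closer together.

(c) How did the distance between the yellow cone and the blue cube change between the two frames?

-4.0

The distance was about 10.7 in the first image and 6.7 in the second, so they moved 4.0 units closer together.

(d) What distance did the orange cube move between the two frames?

3.3

The orange cube moved from about (7.6, 3.9) to (10.7, 2.8), a distance of √(3.1² + 1.1²) ≈ 3.3.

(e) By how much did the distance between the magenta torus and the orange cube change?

+6.2

The distance was about 3.4 in the first image and 9.6 in the second, so they moved 6.2 units further apart.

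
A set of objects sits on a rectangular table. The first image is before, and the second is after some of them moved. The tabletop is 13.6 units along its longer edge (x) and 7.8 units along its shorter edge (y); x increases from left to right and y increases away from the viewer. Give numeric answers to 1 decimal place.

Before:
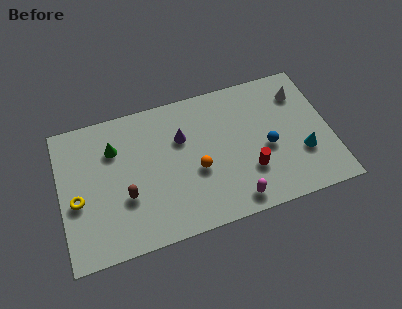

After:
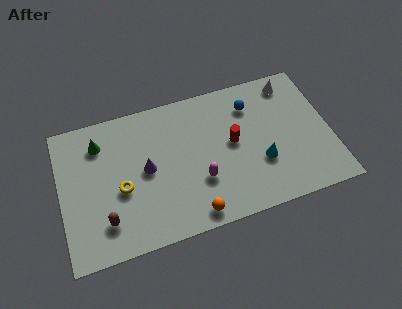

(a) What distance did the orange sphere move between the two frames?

2.3

The orange sphere was near (6.8, 3.2) before and (6.4, 0.9) after, so it travelled √(0.4² + 2.3²) ≈ 2.3 units.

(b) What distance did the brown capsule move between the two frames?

1.5

The brown capsule was near (3.2, 2.8) before and (2.1, 1.8) after, so it travelled √(1.1² + 1.0²) ≈ 1.5 units.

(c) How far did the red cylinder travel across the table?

1.9

The red cylinder moved from about (9.4, 2.4) to (8.7, 4.2), a distance of √(0.7² + 1.8²) ≈ 1.9.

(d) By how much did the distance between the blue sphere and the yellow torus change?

-2.3

The distance was about 9.6 in the first image and 7.3 in the second, so they moved 2.3 units closer together.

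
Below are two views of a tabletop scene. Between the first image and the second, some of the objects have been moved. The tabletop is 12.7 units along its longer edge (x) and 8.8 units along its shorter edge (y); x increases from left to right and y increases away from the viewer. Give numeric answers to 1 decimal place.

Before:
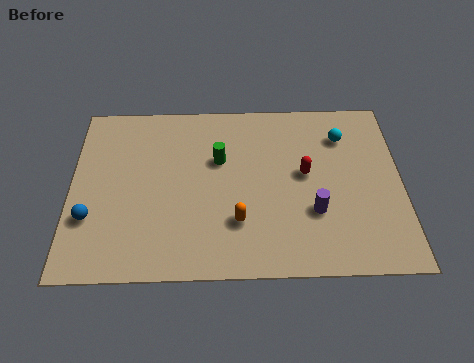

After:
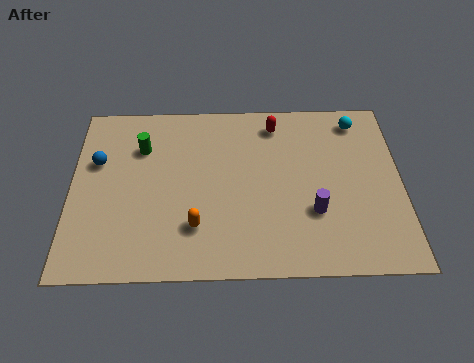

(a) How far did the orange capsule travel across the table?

1.6

The orange capsule was near (6.4, 2.5) before and (4.8, 2.3) after, so it travelled √(1.6² + 0.2²) ≈ 1.6 units.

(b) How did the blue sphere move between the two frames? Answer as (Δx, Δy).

(0.2, 2.8)

The blue sphere was at about (0.8, 2.8) and moved to about (1.0, 5.6).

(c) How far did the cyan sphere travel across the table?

1.0

The cyan sphere moved from about (10.5, 6.7) to (11.1, 7.5), a distance of √(0.6² + 0.8²) ≈ 1.0.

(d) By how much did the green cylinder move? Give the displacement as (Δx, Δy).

(-3.0, 0.7)

From the two frames, the green cylinder sits at roughly (5.7, 5.6) before and (2.7, 6.3) after.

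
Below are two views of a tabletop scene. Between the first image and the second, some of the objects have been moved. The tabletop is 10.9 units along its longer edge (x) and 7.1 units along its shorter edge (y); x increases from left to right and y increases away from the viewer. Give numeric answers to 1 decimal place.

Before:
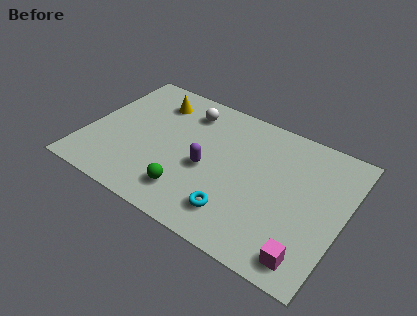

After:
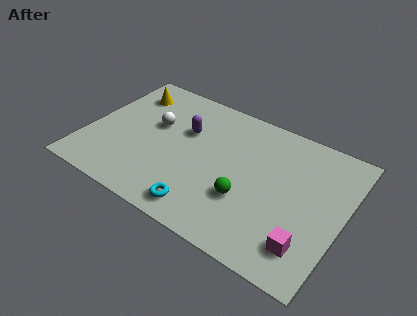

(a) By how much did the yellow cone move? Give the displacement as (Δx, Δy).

(-1.2, 0.0)

The yellow cone started near (2.5, 5.6) and ended near (1.3, 5.6).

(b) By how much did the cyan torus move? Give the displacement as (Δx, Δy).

(-1.3, -0.5)

The cyan torus was at about (6.7, 1.5) and moved to about (5.4, 1.0).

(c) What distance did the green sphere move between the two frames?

2.5

The green sphere was near (4.7, 1.5) before and (7.0, 2.4) after, so it travelled √(2.3² + 0.9²) ≈ 2.5 units.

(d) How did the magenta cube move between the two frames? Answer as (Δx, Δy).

(-0.1, 0.5)

The magenta cube was at about (9.8, 1.0) and moved to about (9.7, 1.5).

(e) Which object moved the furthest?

the green sphere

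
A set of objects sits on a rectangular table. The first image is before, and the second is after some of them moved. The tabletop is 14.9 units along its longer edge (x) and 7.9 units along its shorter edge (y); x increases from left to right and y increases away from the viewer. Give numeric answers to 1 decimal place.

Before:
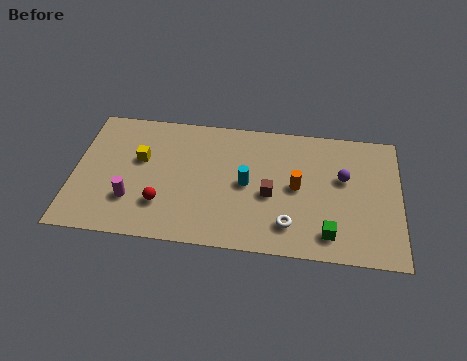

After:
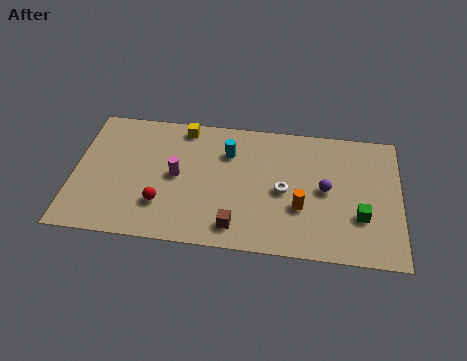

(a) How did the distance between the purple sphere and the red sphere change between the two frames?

-1.0

The distance was about 8.6 in the first image and 7.6 in the second, so they moved 1.0 units closer together.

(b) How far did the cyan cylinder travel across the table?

2.0

The cyan cylinder moved from about (7.9, 3.9) to (7.0, 5.7), a distance of √(0.9² + 1.8²) ≈ 2.0.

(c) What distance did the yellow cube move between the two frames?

2.9

The yellow cube was near (3.0, 4.8) before and (4.9, 7.0) after, so it travelled √(1.9² + 2.2²) ≈ 2.9 units.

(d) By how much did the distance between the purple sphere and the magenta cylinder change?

-3.1

Before: roughly 9.9 units apart; after: 6.8. That's 3.1 units closer together.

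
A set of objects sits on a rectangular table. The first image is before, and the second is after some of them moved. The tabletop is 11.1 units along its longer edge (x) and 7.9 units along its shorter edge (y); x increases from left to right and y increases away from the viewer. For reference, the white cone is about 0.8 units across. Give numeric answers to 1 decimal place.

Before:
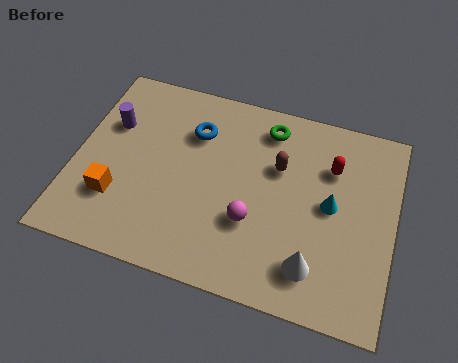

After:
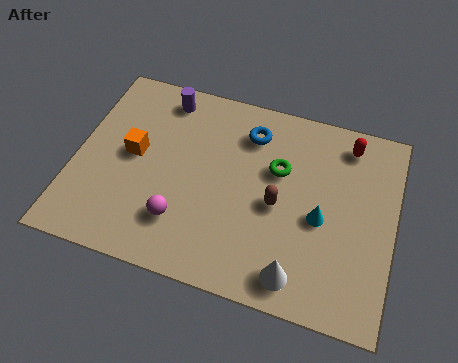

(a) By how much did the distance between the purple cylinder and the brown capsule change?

-0.5

They were about 5.9 units apart before and 5.4 after — 0.5 units closer together.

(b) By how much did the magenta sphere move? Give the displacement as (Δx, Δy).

(-2.4, -0.7)

The magenta sphere started near (6.3, 2.7) and ended near (3.9, 2.0).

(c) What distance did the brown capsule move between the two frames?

1.5

The brown capsule moved from about (7.0, 5.1) to (7.1, 3.6), a distance of √(0.1² + 1.5²) ≈ 1.5.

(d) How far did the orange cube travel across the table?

1.9

From (1.6, 2.3) to (2.0, 4.2), the orange cube covered √(0.4² + 1.9²) ≈ 1.9 units.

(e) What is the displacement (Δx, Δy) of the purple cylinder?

(1.7, 1.6)

The purple cylinder was at about (1.1, 5.2) and moved to about (2.8, 6.8).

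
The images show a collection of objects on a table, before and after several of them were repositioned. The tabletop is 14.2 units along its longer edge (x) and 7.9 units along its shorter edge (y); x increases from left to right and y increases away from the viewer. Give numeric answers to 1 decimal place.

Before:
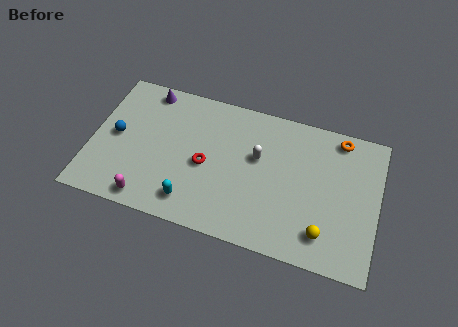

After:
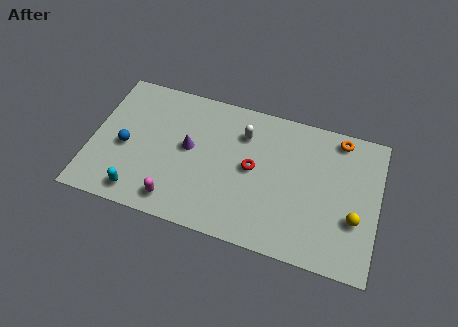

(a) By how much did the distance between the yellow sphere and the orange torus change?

-1.1

Before: roughly 5.4 units apart; after: 4.3. That's 1.1 units closer together.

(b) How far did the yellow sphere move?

1.8

The yellow sphere moved from about (11.7, 1.6) to (13.1, 2.8), a distance of √(1.4² + 1.2²) ≈ 1.8.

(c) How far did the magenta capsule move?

1.3

The magenta capsule was near (3.1, 0.9) before and (4.4, 1.2) after, so it travelled √(1.3² + 0.3²) ≈ 1.3 units.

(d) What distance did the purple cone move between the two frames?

3.5

The purple cone was near (2.5, 7.0) before and (4.8, 4.3) after, so it travelled √(2.3² + 2.7²) ≈ 3.5 units.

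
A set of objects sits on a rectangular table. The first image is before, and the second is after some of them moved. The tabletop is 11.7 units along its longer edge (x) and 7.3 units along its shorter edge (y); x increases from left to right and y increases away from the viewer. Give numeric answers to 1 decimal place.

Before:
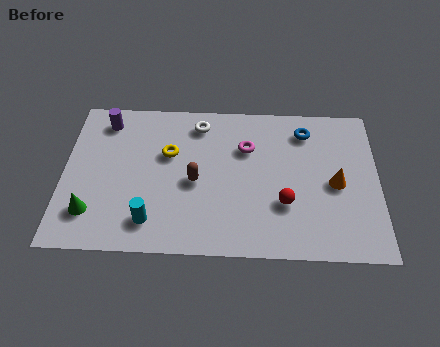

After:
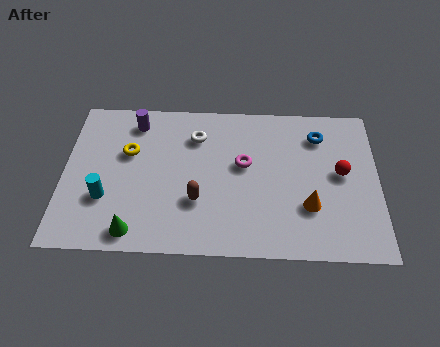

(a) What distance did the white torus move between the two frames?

0.6

The white torus was near (5.0, 6.1) before and (4.9, 5.5) after, so it travelled √(0.1² + 0.6²) ≈ 0.6 units.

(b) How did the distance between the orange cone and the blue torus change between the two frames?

+0.7

They were about 2.7 units apart before and 3.4 after — 0.7 units further apart.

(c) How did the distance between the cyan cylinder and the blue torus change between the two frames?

+1.3

They were about 7.3 units apart before and 8.6 after — 1.3 units further apart.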